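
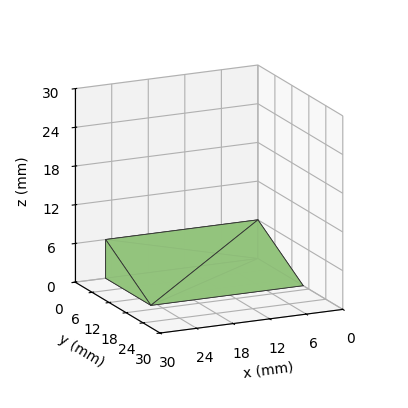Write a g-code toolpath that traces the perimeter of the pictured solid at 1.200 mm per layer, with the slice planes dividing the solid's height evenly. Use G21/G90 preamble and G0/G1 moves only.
Reading the render: the shape is a wedge (ramp): 25 × 16 mm base, rising to 6 mm along the y=0 edge and sloping linearly to z=0 at y=16 (dimensions read to the nearest mm from the axis ticks). For the g-code, the solid's height is divided into equal slices at the stated Δz and each level perimeter traced with G1 moves after a G0 lift.

; perimeter-only toolpath
G21 ; units = mm
G90 ; absolute positioning
G28 ; home
; layer 1
G0 Z1.200
G0 X0.000 Y0.000
G1 X25.000 Y0.000
G1 X25.000 Y12.800
G1 X0.000 Y12.800
G1 X0.000 Y0.000
; layer 2
G0 Z2.400
G0 X0.000 Y0.000
G1 X25.000 Y0.000
G1 X25.000 Y9.600
G1 X0.000 Y9.600
G1 X0.000 Y0.000
; layer 3
G0 Z3.600
G0 X0.000 Y0.000
G1 X25.000 Y0.000
G1 X25.000 Y6.400
G1 X0.000 Y6.400
G1 X0.000 Y0.000
; layer 4
G0 Z4.800
G0 X0.000 Y0.000
G1 X25.000 Y0.000
G1 X25.000 Y3.200
G1 X0.000 Y3.200
G1 X0.000 Y0.000
M2 ; end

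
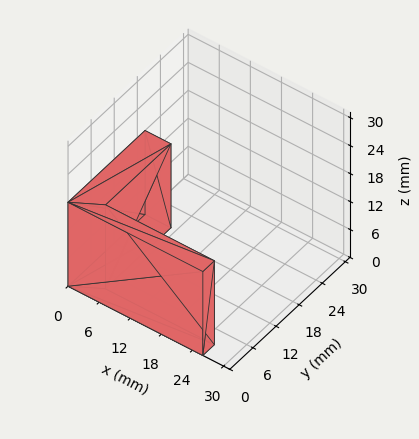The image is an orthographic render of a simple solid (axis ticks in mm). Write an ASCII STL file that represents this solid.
Reading the render: the shape is an L-shaped prism: outer 26 × 20 mm, arm thicknesses ≈ 3 mm (horizontal) and 5 mm (vertical), extruded 18 mm in z (dimensions read to the nearest mm from the axis ticks). For the STL, each face is triangulated and given an outward normal.

solid part
  facet normal 0.0000 0.0000 -1.0000
    outer loop
      vertex 26.000 3.000 0.000
      vertex 26.000 0.000 0.000
      vertex 0.000 0.000 0.000
    endloop
  endfacet
  facet normal 0.0000 0.0000 -1.0000
    outer loop
      vertex 5.000 3.000 0.000
      vertex 26.000 3.000 0.000
      vertex 0.000 0.000 0.000
    endloop
  endfacet
  facet normal 0.0000 0.0000 -1.0000
    outer loop
      vertex 5.000 20.000 0.000
      vertex 5.000 3.000 0.000
      vertex 0.000 0.000 0.000
    endloop
  endfacet
  facet normal 0.0000 0.0000 -1.0000
    outer loop
      vertex 0.000 20.000 0.000
      vertex 5.000 20.000 0.000
      vertex 0.000 0.000 0.000
    endloop
  endfacet
  facet normal 0.0000 0.0000 1.0000
    outer loop
      vertex 0.000 0.000 18.000
      vertex 26.000 0.000 18.000
      vertex 26.000 3.000 18.000
    endloop
  endfacet
  facet normal 0.0000 0.0000 1.0000
    outer loop
      vertex 0.000 0.000 18.000
      vertex 26.000 3.000 18.000
      vertex 5.000 3.000 18.000
    endloop
  endfacet
  facet normal 0.0000 0.0000 1.0000
    outer loop
      vertex 0.000 0.000 18.000
      vertex 5.000 3.000 18.000
      vertex 5.000 20.000 18.000
    endloop
  endfacet
  facet normal 0.0000 0.0000 1.0000
    outer loop
      vertex 0.000 0.000 18.000
      vertex 5.000 20.000 18.000
      vertex 0.000 20.000 18.000
    endloop
  endfacet
  facet normal 0.0000 -1.0000 0.0000
    outer loop
      vertex 0.000 0.000 0.000
      vertex 26.000 0.000 0.000
      vertex 26.000 0.000 18.000
    endloop
  endfacet
  facet normal 0.0000 -1.0000 0.0000
    outer loop
      vertex 0.000 0.000 0.000
      vertex 26.000 0.000 18.000
      vertex 0.000 0.000 18.000
    endloop
  endfacet
  facet normal 1.0000 0.0000 0.0000
    outer loop
      vertex 26.000 0.000 0.000
      vertex 26.000 3.000 0.000
      vertex 26.000 3.000 18.000
    endloop
  endfacet
  facet normal 1.0000 0.0000 0.0000
    outer loop
      vertex 26.000 0.000 0.000
      vertex 26.000 3.000 18.000
      vertex 26.000 0.000 18.000
    endloop
  endfacet
  facet normal 0.0000 1.0000 0.0000
    outer loop
      vertex 26.000 3.000 0.000
      vertex 5.000 3.000 0.000
      vertex 5.000 3.000 18.000
    endloop
  endfacet
  facet normal 0.0000 1.0000 0.0000
    outer loop
      vertex 26.000 3.000 0.000
      vertex 5.000 3.000 18.000
      vertex 26.000 3.000 18.000
    endloop
  endfacet
  facet normal 1.0000 0.0000 0.0000
    outer loop
      vertex 5.000 3.000 0.000
      vertex 5.000 20.000 0.000
      vertex 5.000 20.000 18.000
    endloop
  endfacet
  facet normal 1.0000 0.0000 0.0000
    outer loop
      vertex 5.000 3.000 0.000
      vertex 5.000 20.000 18.000
      vertex 5.000 3.000 18.000
    endloop
  endfacet
  facet normal 0.0000 1.0000 0.0000
    outer loop
      vertex 5.000 20.000 0.000
      vertex 0.000 20.000 0.000
      vertex 0.000 20.000 18.000
    endloop
  endfacet
  facet normal 0.0000 1.0000 0.0000
    outer loop
      vertex 5.000 20.000 0.000
      vertex 0.000 20.000 18.000
      vertex 5.000 20.000 18.000
    endloop
  endfacet
  facet normal -1.0000 0.0000 0.0000
    outer loop
      vertex 0.000 20.000 0.000
      vertex 0.000 0.000 0.000
      vertex 0.000 0.000 18.000
    endloop
  endfacet
  facet normal -1.0000 0.0000 0.0000
    outer loop
      vertex 0.000 20.000 0.000
      vertex 0.000 0.000 18.000
      vertex 0.000 20.000 18.000
    endloop
  endfacet
endsolid part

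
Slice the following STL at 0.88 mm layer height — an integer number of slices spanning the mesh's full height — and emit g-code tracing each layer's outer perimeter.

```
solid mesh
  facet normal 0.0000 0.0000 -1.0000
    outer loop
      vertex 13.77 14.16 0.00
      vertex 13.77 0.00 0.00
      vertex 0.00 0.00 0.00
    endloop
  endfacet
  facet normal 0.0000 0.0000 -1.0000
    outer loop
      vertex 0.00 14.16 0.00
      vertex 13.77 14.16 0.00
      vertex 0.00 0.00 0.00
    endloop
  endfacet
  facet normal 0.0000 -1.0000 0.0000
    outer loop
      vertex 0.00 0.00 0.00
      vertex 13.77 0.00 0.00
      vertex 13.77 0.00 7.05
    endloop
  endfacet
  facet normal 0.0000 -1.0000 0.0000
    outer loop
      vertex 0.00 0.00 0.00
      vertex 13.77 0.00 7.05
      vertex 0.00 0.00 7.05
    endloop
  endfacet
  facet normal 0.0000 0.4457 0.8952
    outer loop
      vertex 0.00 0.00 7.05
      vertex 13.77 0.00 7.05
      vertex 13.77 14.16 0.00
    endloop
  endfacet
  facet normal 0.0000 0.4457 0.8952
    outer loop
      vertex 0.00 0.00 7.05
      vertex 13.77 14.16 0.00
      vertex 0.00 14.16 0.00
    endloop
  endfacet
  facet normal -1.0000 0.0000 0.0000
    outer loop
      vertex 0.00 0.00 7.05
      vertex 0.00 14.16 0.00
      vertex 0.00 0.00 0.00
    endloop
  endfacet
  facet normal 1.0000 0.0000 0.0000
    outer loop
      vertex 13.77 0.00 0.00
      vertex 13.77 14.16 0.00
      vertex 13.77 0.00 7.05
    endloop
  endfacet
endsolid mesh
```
; perimeter-only toolpath
G21 ; units = mm
G90 ; absolute positioning
G28 ; home
; layer 1
G0 Z0.88
G0 X0.00 Y0.00
G1 X13.77 Y0.00
G1 X13.77 Y12.39
G1 X0.00 Y12.39
G1 X0.00 Y0.00
; layer 2
G0 Z1.76
G0 X0.00 Y0.00
G1 X13.77 Y0.00
G1 X13.77 Y10.62
G1 X0.00 Y10.62
G1 X0.00 Y0.00
; layer 3
G0 Z2.64
G0 X0.00 Y0.00
G1 X13.77 Y0.00
G1 X13.77 Y8.85
G1 X0.00 Y8.85
G1 X0.00 Y0.00
; layer 4
G0 Z3.52
G0 X0.00 Y0.00
G1 X13.77 Y0.00
G1 X13.77 Y7.08
G1 X0.00 Y7.08
G1 X0.00 Y0.00
; layer 5
G0 Z4.41
G0 X0.00 Y0.00
G1 X13.77 Y0.00
G1 X13.77 Y5.31
G1 X0.00 Y5.31
G1 X0.00 Y0.00
; layer 6
G0 Z5.29
G0 X0.00 Y0.00
G1 X13.77 Y0.00
G1 X13.77 Y3.54
G1 X0.00 Y3.54
G1 X0.00 Y0.00
; layer 7
G0 Z6.17
G0 X0.00 Y0.00
G1 X13.77 Y0.00
G1 X13.77 Y1.77
G1 X0.00 Y1.77
G1 X0.00 Y0.00
M2 ; end

The solid is a wedge (ramp): 13.8 × 14.2 mm base, rising to 7.05 mm along the y=0 edge and sloping linearly to z=0 at y=14.2. Slicing at Δz = 0.88 mm — 8 equal slices spanning the solid's height, so layer i sits at z = i·h/8 — gives 7 non-empty perimeters. Each is a 4-segment closed polygon; G0 lifts to the layer z and rapids to the start vertex, then G1 traces the edges. The cross-section shrinks linearly with z (the slice at the apex is degenerate and omitted).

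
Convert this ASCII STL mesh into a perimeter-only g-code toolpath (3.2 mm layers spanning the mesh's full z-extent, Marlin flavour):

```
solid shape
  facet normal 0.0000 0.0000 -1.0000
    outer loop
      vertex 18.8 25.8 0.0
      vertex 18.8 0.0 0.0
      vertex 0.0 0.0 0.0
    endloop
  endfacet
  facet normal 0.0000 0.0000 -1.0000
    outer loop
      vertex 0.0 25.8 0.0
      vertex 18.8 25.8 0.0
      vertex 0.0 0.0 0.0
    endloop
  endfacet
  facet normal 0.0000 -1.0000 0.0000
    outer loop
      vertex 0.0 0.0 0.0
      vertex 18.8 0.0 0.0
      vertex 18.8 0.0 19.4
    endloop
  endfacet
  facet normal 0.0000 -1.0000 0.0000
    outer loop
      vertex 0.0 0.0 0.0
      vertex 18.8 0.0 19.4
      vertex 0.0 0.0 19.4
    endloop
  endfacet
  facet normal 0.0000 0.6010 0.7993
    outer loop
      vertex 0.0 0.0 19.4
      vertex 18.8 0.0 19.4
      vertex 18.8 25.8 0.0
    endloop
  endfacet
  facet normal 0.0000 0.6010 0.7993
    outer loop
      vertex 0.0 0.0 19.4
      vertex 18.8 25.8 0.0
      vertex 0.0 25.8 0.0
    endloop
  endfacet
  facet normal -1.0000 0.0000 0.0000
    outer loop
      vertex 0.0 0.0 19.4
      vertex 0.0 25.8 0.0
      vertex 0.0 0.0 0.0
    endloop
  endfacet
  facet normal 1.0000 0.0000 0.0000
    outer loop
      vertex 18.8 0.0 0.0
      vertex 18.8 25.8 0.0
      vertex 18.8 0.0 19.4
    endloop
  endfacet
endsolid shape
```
; perimeter-only toolpath
G21 ; units = mm
G90 ; absolute positioning
G28 ; home
; layer 1
G0 Z3.2
G0 X0.0 Y0.0
G1 X18.8 Y0.0
G1 X18.8 Y21.5
G1 X0.0 Y21.5
G1 X0.0 Y0.0
; layer 2
G0 Z6.5
G0 X0.0 Y0.0
G1 X18.8 Y0.0
G1 X18.8 Y17.2
G1 X0.0 Y17.2
G1 X0.0 Y0.0
; layer 3
G0 Z9.7
G0 X0.0 Y0.0
G1 X18.8 Y0.0
G1 X18.8 Y12.9
G1 X0.0 Y12.9
G1 X0.0 Y0.0
; layer 4
G0 Z12.9
G0 X0.0 Y0.0
G1 X18.8 Y0.0
G1 X18.8 Y8.6
G1 X0.0 Y8.6
G1 X0.0 Y0.0
; layer 5
G0 Z16.2
G0 X0.0 Y0.0
G1 X18.8 Y0.0
G1 X18.8 Y4.3
G1 X0.0 Y4.3
G1 X0.0 Y0.0
M2 ; end

The solid is a wedge (ramp): 18.8 × 25.8 mm base, rising to 19.4 mm along the y=0 edge and sloping linearly to z=0 at y=25.8. Slicing at Δz = 3.2 mm — 6 equal slices spanning the solid's height, so layer i sits at z = i·h/6 — gives 5 non-empty perimeters. Each is a 4-segment closed polygon; G0 lifts to the layer z and rapids to the start vertex, then G1 traces the edges. The cross-section shrinks linearly with z (the slice at the apex is degenerate and omitted).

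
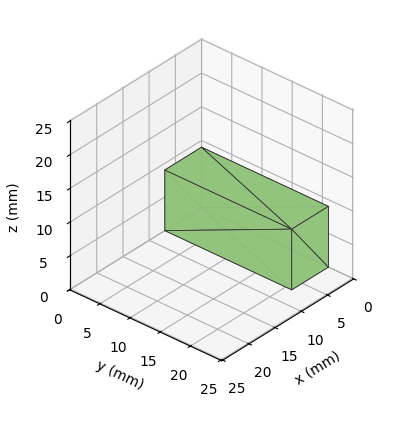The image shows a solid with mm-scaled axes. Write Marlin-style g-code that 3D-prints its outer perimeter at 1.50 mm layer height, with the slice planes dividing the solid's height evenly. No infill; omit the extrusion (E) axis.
Reading the render: the shape is a rectangular box, roughly 7 × 21 mm footprint and 9 mm tall (dimensions read to the nearest mm from the axis ticks). For the g-code, the solid's height is divided into equal slices at the stated Δz and each level perimeter traced with G1 moves after a G0 lift.

; perimeter-only toolpath
G21 ; units = mm
G90 ; absolute positioning
G28 ; home
; layer 1
G0 Z1.50
G0 X0.00 Y0.00
G1 X7.00 Y0.00
G1 X7.00 Y21.00
G1 X0.00 Y21.00
G1 X0.00 Y0.00
; layer 2
G0 Z3.00
G0 X0.00 Y0.00
G1 X7.00 Y0.00
G1 X7.00 Y21.00
G1 X0.00 Y21.00
G1 X0.00 Y0.00
; layer 3
G0 Z4.50
G0 X0.00 Y0.00
G1 X7.00 Y0.00
G1 X7.00 Y21.00
G1 X0.00 Y21.00
G1 X0.00 Y0.00
; layer 4
G0 Z6.00
G0 X0.00 Y0.00
G1 X7.00 Y0.00
G1 X7.00 Y21.00
G1 X0.00 Y21.00
G1 X0.00 Y0.00
; layer 5
G0 Z7.50
G0 X0.00 Y0.00
G1 X7.00 Y0.00
G1 X7.00 Y21.00
G1 X0.00 Y21.00
G1 X0.00 Y0.00
; layer 6
G0 Z9.00
G0 X0.00 Y0.00
G1 X7.00 Y0.00
G1 X7.00 Y21.00
G1 X0.00 Y21.00
G1 X0.00 Y0.00
M2 ; end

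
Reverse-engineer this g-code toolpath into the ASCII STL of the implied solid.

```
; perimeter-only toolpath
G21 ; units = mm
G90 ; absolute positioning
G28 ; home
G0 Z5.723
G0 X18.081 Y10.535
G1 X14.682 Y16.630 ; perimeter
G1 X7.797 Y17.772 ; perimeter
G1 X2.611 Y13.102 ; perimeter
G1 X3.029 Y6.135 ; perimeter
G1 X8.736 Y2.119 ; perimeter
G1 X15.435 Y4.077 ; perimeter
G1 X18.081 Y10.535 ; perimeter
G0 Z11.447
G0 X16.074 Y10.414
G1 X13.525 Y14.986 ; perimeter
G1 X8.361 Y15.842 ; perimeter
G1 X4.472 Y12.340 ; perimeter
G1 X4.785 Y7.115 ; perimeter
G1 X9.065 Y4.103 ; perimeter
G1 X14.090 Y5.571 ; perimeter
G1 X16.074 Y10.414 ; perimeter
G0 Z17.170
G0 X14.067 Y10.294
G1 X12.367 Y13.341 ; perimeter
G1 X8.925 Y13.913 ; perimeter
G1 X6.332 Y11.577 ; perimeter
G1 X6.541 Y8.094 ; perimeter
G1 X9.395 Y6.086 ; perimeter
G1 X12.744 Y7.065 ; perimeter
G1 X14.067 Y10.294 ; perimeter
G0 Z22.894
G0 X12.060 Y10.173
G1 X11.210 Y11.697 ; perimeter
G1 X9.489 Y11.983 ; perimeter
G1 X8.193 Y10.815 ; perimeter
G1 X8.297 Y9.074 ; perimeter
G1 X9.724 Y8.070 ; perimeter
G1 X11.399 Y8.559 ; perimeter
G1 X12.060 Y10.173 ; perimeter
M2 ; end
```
solid part
  facet normal 0.0000 0.0000 -1.0000
    outer loop
      vertex 7.233 19.702 0.000
      vertex 15.839 18.274 0.000
      vertex 20.088 10.655 0.000
    endloop
  endfacet
  facet normal 0.0000 0.0000 -1.0000
    outer loop
      vertex 0.751 13.864 0.000
      vertex 7.233 19.702 0.000
      vertex 20.088 10.655 0.000
    endloop
  endfacet
  facet normal 0.0000 0.0000 -1.0000
    outer loop
      vertex 1.273 5.156 0.000
      vertex 0.751 13.864 0.000
      vertex 20.088 10.655 0.000
    endloop
  endfacet
  facet normal 0.0000 0.0000 -1.0000
    outer loop
      vertex 8.407 0.136 0.000
      vertex 1.273 5.156 0.000
      vertex 20.088 10.655 0.000
    endloop
  endfacet
  facet normal 0.0000 0.0000 -1.0000
    outer loop
      vertex 16.781 2.583 0.000
      vertex 8.407 0.136 0.000
      vertex 20.088 10.655 0.000
    endloop
  endfacet
  facet normal 0.8327 0.4644 0.3018
    outer loop
      vertex 20.088 10.655 0.000
      vertex 15.839 18.274 0.000
      vertex 10.053 10.053 28.617
    endloop
  endfacet
  facet normal 0.1561 0.9405 0.3017
    outer loop
      vertex 15.839 18.274 0.000
      vertex 7.233 19.702 0.000
      vertex 10.053 10.053 28.617
    endloop
  endfacet
  facet normal -0.6380 0.7084 0.3017
    outer loop
      vertex 7.233 19.702 0.000
      vertex 0.751 13.864 0.000
      vertex 10.053 10.053 28.617
    endloop
  endfacet
  facet normal -0.9517 -0.0570 0.3017
    outer loop
      vertex 0.751 13.864 0.000
      vertex 1.273 5.156 0.000
      vertex 10.053 10.053 28.617
    endloop
  endfacet
  facet normal -0.5487 -0.7797 0.3018
    outer loop
      vertex 1.273 5.156 0.000
      vertex 8.407 0.136 0.000
      vertex 10.053 10.053 28.617
    endloop
  endfacet
  facet normal 0.2674 -0.9151 0.3017
    outer loop
      vertex 8.407 0.136 0.000
      vertex 16.781 2.583 0.000
      vertex 10.053 10.053 28.617
    endloop
  endfacet
  facet normal 0.8822 -0.3614 0.3018
    outer loop
      vertex 16.781 2.583 0.000
      vertex 20.088 10.655 0.000
      vertex 10.053 10.053 28.617
    endloop
  endfacet
endsolid part

The G0 Z moves step by Δz≈5.723 mm. The G1 loops shrink linearly with z, so the solid tapers from its base footprint up to z≈28.6. Closing with a flat bottom cap and the tapered top and triangulating gives 12 facets — a regular 7-sided pyramid, base circumscribed radius ≈ 10.1 mm, apex at z ≈ 28.6 mm.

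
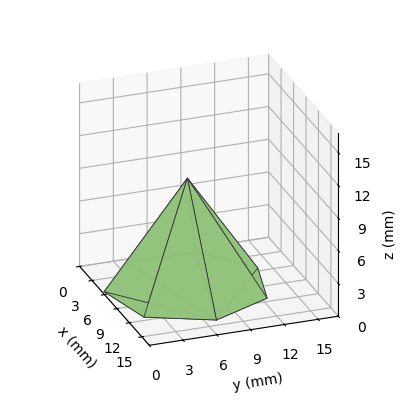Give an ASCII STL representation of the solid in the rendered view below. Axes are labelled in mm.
Reading the render: the shape is a regular 7-sided pyramid, base circumscribed radius ≈ 7 mm, apex at z ≈ 10 mm (dimensions read to the nearest mm from the axis ticks). For the STL, each face is triangulated and given an outward normal.

solid part
  facet normal 0.0000 0.0000 -1.0000
    outer loop
      vertex 5.442 13.824 0.000
      vertex 11.364 12.473 0.000
      vertex 14.000 7.000 0.000
    endloop
  endfacet
  facet normal 0.0000 0.0000 -1.0000
    outer loop
      vertex 0.693 10.037 0.000
      vertex 5.442 13.824 0.000
      vertex 14.000 7.000 0.000
    endloop
  endfacet
  facet normal 0.0000 0.0000 -1.0000
    outer loop
      vertex 0.693 3.963 0.000
      vertex 0.693 10.037 0.000
      vertex 14.000 7.000 0.000
    endloop
  endfacet
  facet normal 0.0000 0.0000 -1.0000
    outer loop
      vertex 5.442 0.176 0.000
      vertex 0.693 3.963 0.000
      vertex 14.000 7.000 0.000
    endloop
  endfacet
  facet normal 0.0000 0.0000 -1.0000
    outer loop
      vertex 11.364 1.527 0.000
      vertex 5.442 0.176 0.000
      vertex 14.000 7.000 0.000
    endloop
  endfacet
  facet normal 0.7621 0.3670 0.5334
    outer loop
      vertex 14.000 7.000 0.000
      vertex 11.364 12.473 0.000
      vertex 7.000 7.000 10.000
    endloop
  endfacet
  facet normal 0.1881 0.8247 0.5334
    outer loop
      vertex 11.364 12.473 0.000
      vertex 5.442 13.824 0.000
      vertex 7.000 7.000 10.000
    endloop
  endfacet
  facet normal -0.5274 0.6613 0.5334
    outer loop
      vertex 5.442 13.824 0.000
      vertex 0.693 10.037 0.000
      vertex 7.000 7.000 10.000
    endloop
  endfacet
  facet normal -0.8458 0.0000 0.5335
    outer loop
      vertex 0.693 10.037 0.000
      vertex 0.693 3.963 0.000
      vertex 7.000 7.000 10.000
    endloop
  endfacet
  facet normal -0.5274 -0.6613 0.5334
    outer loop
      vertex 0.693 3.963 0.000
      vertex 5.442 0.176 0.000
      vertex 7.000 7.000 10.000
    endloop
  endfacet
  facet normal 0.1881 -0.8247 0.5334
    outer loop
      vertex 5.442 0.176 0.000
      vertex 11.364 1.527 0.000
      vertex 7.000 7.000 10.000
    endloop
  endfacet
  facet normal 0.7621 -0.3670 0.5334
    outer loop
      vertex 11.364 1.527 0.000
      vertex 14.000 7.000 0.000
      vertex 7.000 7.000 10.000
    endloop
  endfacet
endsolid part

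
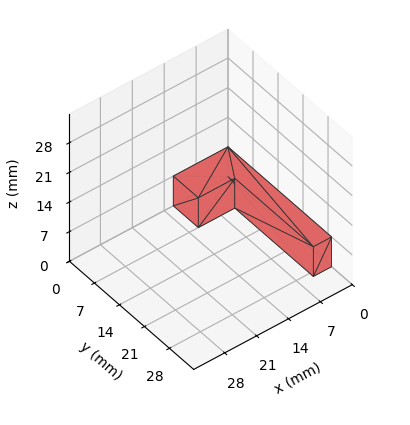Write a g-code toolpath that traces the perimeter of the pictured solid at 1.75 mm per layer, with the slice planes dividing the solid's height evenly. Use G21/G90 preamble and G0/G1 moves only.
Reading the render: the shape is an L-shaped prism: outer 12 × 29 mm, arm thicknesses ≈ 7 mm (horizontal) and 4 mm (vertical), extruded 7 mm in z (dimensions read to the nearest mm from the axis ticks). For the g-code, the solid's height is divided into equal slices at the stated Δz and each level perimeter traced with G1 moves after a G0 lift.

; perimeter-only toolpath
G21 ; units = mm
G90 ; absolute positioning
G28 ; home
; layer 1
G0 Z1.75
G0 X0.00 Y0.00
G1 X12.00 Y0.00
G1 X12.00 Y7.00
G1 X4.00 Y7.00
G1 X4.00 Y29.00
G1 X0.00 Y29.00
G1 X0.00 Y0.00
; layer 2
G0 Z3.50
G0 X0.00 Y0.00
G1 X12.00 Y0.00
G1 X12.00 Y7.00
G1 X4.00 Y7.00
G1 X4.00 Y29.00
G1 X0.00 Y29.00
G1 X0.00 Y0.00
; layer 3
G0 Z5.25
G0 X0.00 Y0.00
G1 X12.00 Y0.00
G1 X12.00 Y7.00
G1 X4.00 Y7.00
G1 X4.00 Y29.00
G1 X0.00 Y29.00
G1 X0.00 Y0.00
; layer 4
G0 Z7.00
G0 X0.00 Y0.00
G1 X12.00 Y0.00
G1 X12.00 Y7.00
G1 X4.00 Y7.00
G1 X4.00 Y29.00
G1 X0.00 Y29.00
G1 X0.00 Y0.00
M2 ; end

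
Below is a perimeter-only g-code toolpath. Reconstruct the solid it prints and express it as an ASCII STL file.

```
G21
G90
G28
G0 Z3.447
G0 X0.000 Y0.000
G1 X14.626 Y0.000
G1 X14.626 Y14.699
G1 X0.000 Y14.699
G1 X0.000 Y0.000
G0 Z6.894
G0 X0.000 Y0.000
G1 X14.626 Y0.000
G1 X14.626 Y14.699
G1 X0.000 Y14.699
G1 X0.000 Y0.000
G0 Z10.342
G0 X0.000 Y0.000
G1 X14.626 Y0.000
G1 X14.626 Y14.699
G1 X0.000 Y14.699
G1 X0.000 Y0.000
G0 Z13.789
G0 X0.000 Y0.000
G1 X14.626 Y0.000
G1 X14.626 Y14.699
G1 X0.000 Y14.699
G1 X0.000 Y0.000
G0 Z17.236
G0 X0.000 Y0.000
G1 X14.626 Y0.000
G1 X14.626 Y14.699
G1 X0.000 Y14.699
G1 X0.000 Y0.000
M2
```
solid part
  facet normal 0.0000 0.0000 -1.0000
    outer loop
      vertex 14.626 14.699 0.000
      vertex 14.626 0.000 0.000
      vertex 0.000 0.000 0.000
    endloop
  endfacet
  facet normal 0.0000 0.0000 -1.0000
    outer loop
      vertex 0.000 14.699 0.000
      vertex 14.626 14.699 0.000
      vertex 0.000 0.000 0.000
    endloop
  endfacet
  facet normal 0.0000 0.0000 1.0000
    outer loop
      vertex 0.000 0.000 17.236
      vertex 14.626 0.000 17.236
      vertex 14.626 14.699 17.236
    endloop
  endfacet
  facet normal 0.0000 0.0000 1.0000
    outer loop
      vertex 0.000 0.000 17.236
      vertex 14.626 14.699 17.236
      vertex 0.000 14.699 17.236
    endloop
  endfacet
  facet normal 0.0000 -1.0000 0.0000
    outer loop
      vertex 0.000 0.000 0.000
      vertex 14.626 0.000 0.000
      vertex 14.626 0.000 17.236
    endloop
  endfacet
  facet normal 0.0000 -1.0000 0.0000
    outer loop
      vertex 0.000 0.000 0.000
      vertex 14.626 0.000 17.236
      vertex 0.000 0.000 17.236
    endloop
  endfacet
  facet normal 0.0000 1.0000 0.0000
    outer loop
      vertex 14.626 14.699 17.236
      vertex 14.626 14.699 0.000
      vertex 0.000 14.699 0.000
    endloop
  endfacet
  facet normal 0.0000 1.0000 0.0000
    outer loop
      vertex 0.000 14.699 17.236
      vertex 14.626 14.699 17.236
      vertex 0.000 14.699 0.000
    endloop
  endfacet
  facet normal -1.0000 0.0000 0.0000
    outer loop
      vertex 0.000 14.699 17.236
      vertex 0.000 14.699 0.000
      vertex 0.000 0.000 0.000
    endloop
  endfacet
  facet normal -1.0000 0.0000 0.0000
    outer loop
      vertex 0.000 0.000 17.236
      vertex 0.000 14.699 17.236
      vertex 0.000 0.000 0.000
    endloop
  endfacet
  facet normal 1.0000 0.0000 0.0000
    outer loop
      vertex 14.626 0.000 0.000
      vertex 14.626 14.699 0.000
      vertex 14.626 14.699 17.236
    endloop
  endfacet
  facet normal 1.0000 0.0000 0.0000
    outer loop
      vertex 14.626 0.000 0.000
      vertex 14.626 14.699 17.236
      vertex 14.626 0.000 17.236
    endloop
  endfacet
endsolid part

The G0 Z moves step by Δz≈3.447 mm. Every layer's G1 loop is the same polygon, so the solid is a straight extrusion of it from z=0 to z≈17.2. Closing with flat bottom and top caps and triangulating gives 12 facets — a rectangular box, roughly 14.6 × 14.7 mm footprint and 17.2 mm tall.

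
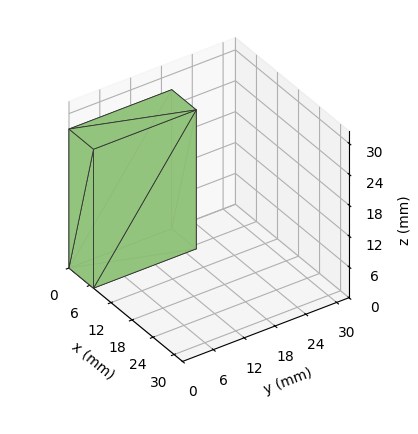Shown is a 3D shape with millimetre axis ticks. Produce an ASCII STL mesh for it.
Reading the render: the shape is a rectangular box, roughly 7 × 20 mm footprint and 27 mm tall (dimensions read to the nearest mm from the axis ticks). For the STL, each face is triangulated and given an outward normal.

solid part
  facet normal 0.0000 0.0000 -1.0000
    outer loop
      vertex 7.00 20.00 0.00
      vertex 7.00 0.00 0.00
      vertex 0.00 0.00 0.00
    endloop
  endfacet
  facet normal 0.0000 0.0000 -1.0000
    outer loop
      vertex 0.00 20.00 0.00
      vertex 7.00 20.00 0.00
      vertex 0.00 0.00 0.00
    endloop
  endfacet
  facet normal 0.0000 0.0000 1.0000
    outer loop
      vertex 0.00 0.00 27.00
      vertex 7.00 0.00 27.00
      vertex 7.00 20.00 27.00
    endloop
  endfacet
  facet normal 0.0000 0.0000 1.0000
    outer loop
      vertex 0.00 0.00 27.00
      vertex 7.00 20.00 27.00
      vertex 0.00 20.00 27.00
    endloop
  endfacet
  facet normal 0.0000 -1.0000 0.0000
    outer loop
      vertex 0.00 0.00 0.00
      vertex 7.00 0.00 0.00
      vertex 7.00 0.00 27.00
    endloop
  endfacet
  facet normal 0.0000 -1.0000 0.0000
    outer loop
      vertex 0.00 0.00 0.00
      vertex 7.00 0.00 27.00
      vertex 0.00 0.00 27.00
    endloop
  endfacet
  facet normal 0.0000 1.0000 0.0000
    outer loop
      vertex 7.00 20.00 27.00
      vertex 7.00 20.00 0.00
      vertex 0.00 20.00 0.00
    endloop
  endfacet
  facet normal 0.0000 1.0000 0.0000
    outer loop
      vertex 0.00 20.00 27.00
      vertex 7.00 20.00 27.00
      vertex 0.00 20.00 0.00
    endloop
  endfacet
  facet normal -1.0000 0.0000 0.0000
    outer loop
      vertex 0.00 20.00 27.00
      vertex 0.00 20.00 0.00
      vertex 0.00 0.00 0.00
    endloop
  endfacet
  facet normal -1.0000 0.0000 0.0000
    outer loop
      vertex 0.00 0.00 27.00
      vertex 0.00 20.00 27.00
      vertex 0.00 0.00 0.00
    endloop
  endfacet
  facet normal 1.0000 0.0000 0.0000
    outer loop
      vertex 7.00 0.00 0.00
      vertex 7.00 20.00 0.00
      vertex 7.00 20.00 27.00
    endloop
  endfacet
  facet normal 1.0000 0.0000 0.0000
    outer loop
      vertex 7.00 0.00 0.00
      vertex 7.00 20.00 27.00
      vertex 7.00 0.00 27.00
    endloop
  endfacet
endsolid part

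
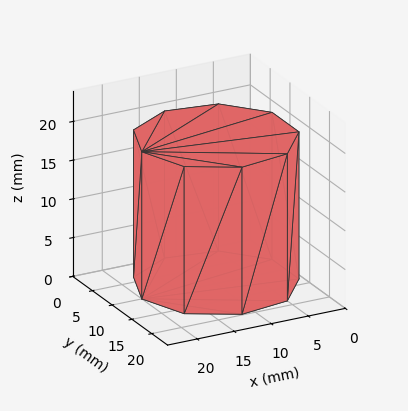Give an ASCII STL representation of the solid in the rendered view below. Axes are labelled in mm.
Reading the render: the shape is a regular 9-sided prism (a cylinder approximated with 9 flat sides), circumscribed radius ≈ 10 mm, height ≈ 19 mm (dimensions read to the nearest mm from the axis ticks). For the STL, each face is triangulated and given an outward normal.

solid part
  facet normal 0.0000 0.0000 -1.0000
    outer loop
      vertex 11.7 19.8 0.0
      vertex 17.7 16.4 0.0
      vertex 20.0 10.0 0.0
    endloop
  endfacet
  facet normal 0.0000 0.0000 -1.0000
    outer loop
      vertex 5.0 18.7 0.0
      vertex 11.7 19.8 0.0
      vertex 20.0 10.0 0.0
    endloop
  endfacet
  facet normal 0.0000 0.0000 -1.0000
    outer loop
      vertex 0.6 13.4 0.0
      vertex 5.0 18.7 0.0
      vertex 20.0 10.0 0.0
    endloop
  endfacet
  facet normal 0.0000 0.0000 -1.0000
    outer loop
      vertex 0.6 6.6 0.0
      vertex 0.6 13.4 0.0
      vertex 20.0 10.0 0.0
    endloop
  endfacet
  facet normal 0.0000 0.0000 -1.0000
    outer loop
      vertex 5.0 1.3 0.0
      vertex 0.6 6.6 0.0
      vertex 20.0 10.0 0.0
    endloop
  endfacet
  facet normal 0.0000 0.0000 -1.0000
    outer loop
      vertex 11.7 0.2 0.0
      vertex 5.0 1.3 0.0
      vertex 20.0 10.0 0.0
    endloop
  endfacet
  facet normal 0.0000 0.0000 -1.0000
    outer loop
      vertex 17.7 3.6 0.0
      vertex 11.7 0.2 0.0
      vertex 20.0 10.0 0.0
    endloop
  endfacet
  facet normal 0.0000 0.0000 1.0000
    outer loop
      vertex 20.0 10.0 19.0
      vertex 17.7 16.4 19.0
      vertex 11.7 19.8 19.0
    endloop
  endfacet
  facet normal 0.0000 0.0000 1.0000
    outer loop
      vertex 20.0 10.0 19.0
      vertex 11.7 19.8 19.0
      vertex 5.0 18.7 19.0
    endloop
  endfacet
  facet normal 0.0000 0.0000 1.0000
    outer loop
      vertex 20.0 10.0 19.0
      vertex 5.0 18.7 19.0
      vertex 0.6 13.4 19.0
    endloop
  endfacet
  facet normal 0.0000 0.0000 1.0000
    outer loop
      vertex 20.0 10.0 19.0
      vertex 0.6 13.4 19.0
      vertex 0.6 6.6 19.0
    endloop
  endfacet
  facet normal 0.0000 0.0000 1.0000
    outer loop
      vertex 20.0 10.0 19.0
      vertex 0.6 6.6 19.0
      vertex 5.0 1.3 19.0
    endloop
  endfacet
  facet normal 0.0000 0.0000 1.0000
    outer loop
      vertex 20.0 10.0 19.0
      vertex 5.0 1.3 19.0
      vertex 11.7 0.2 19.0
    endloop
  endfacet
  facet normal 0.0000 0.0000 1.0000
    outer loop
      vertex 20.0 10.0 19.0
      vertex 11.7 0.2 19.0
      vertex 17.7 3.6 19.0
    endloop
  endfacet
  facet normal 0.9411 0.3382 0.0000
    outer loop
      vertex 20.0 10.0 0.0
      vertex 17.7 16.4 0.0
      vertex 17.7 16.4 19.0
    endloop
  endfacet
  facet normal 0.9411 0.3382 0.0000
    outer loop
      vertex 20.0 10.0 0.0
      vertex 17.7 16.4 19.0
      vertex 20.0 10.0 19.0
    endloop
  endfacet
  facet normal 0.4930 0.8700 0.0000
    outer loop
      vertex 17.7 16.4 0.0
      vertex 11.7 19.8 0.0
      vertex 11.7 19.8 19.0
    endloop
  endfacet
  facet normal 0.4930 0.8700 0.0000
    outer loop
      vertex 17.7 16.4 0.0
      vertex 11.7 19.8 19.0
      vertex 17.7 16.4 19.0
    endloop
  endfacet
  facet normal -0.1620 0.9868 0.0000
    outer loop
      vertex 11.7 19.8 0.0
      vertex 5.0 18.7 0.0
      vertex 5.0 18.7 19.0
    endloop
  endfacet
  facet normal -0.1620 0.9868 0.0000
    outer loop
      vertex 11.7 19.8 0.0
      vertex 5.0 18.7 19.0
      vertex 11.7 19.8 19.0
    endloop
  endfacet
  facet normal -0.7694 0.6388 0.0000
    outer loop
      vertex 5.0 18.7 0.0
      vertex 0.6 13.4 0.0
      vertex 0.6 13.4 19.0
    endloop
  endfacet
  facet normal -0.7694 0.6388 0.0000
    outer loop
      vertex 5.0 18.7 0.0
      vertex 0.6 13.4 19.0
      vertex 5.0 18.7 19.0
    endloop
  endfacet
  facet normal -1.0000 0.0000 0.0000
    outer loop
      vertex 0.6 13.4 0.0
      vertex 0.6 6.6 0.0
      vertex 0.6 6.6 19.0
    endloop
  endfacet
  facet normal -1.0000 0.0000 0.0000
    outer loop
      vertex 0.6 13.4 0.0
      vertex 0.6 6.6 19.0
      vertex 0.6 13.4 19.0
    endloop
  endfacet
  facet normal -0.7694 -0.6388 0.0000
    outer loop
      vertex 0.6 6.6 0.0
      vertex 5.0 1.3 0.0
      vertex 5.0 1.3 19.0
    endloop
  endfacet
  facet normal -0.7694 -0.6388 0.0000
    outer loop
      vertex 0.6 6.6 0.0
      vertex 5.0 1.3 19.0
      vertex 0.6 6.6 19.0
    endloop
  endfacet
  facet normal -0.1620 -0.9868 0.0000
    outer loop
      vertex 5.0 1.3 0.0
      vertex 11.7 0.2 0.0
      vertex 11.7 0.2 19.0
    endloop
  endfacet
  facet normal -0.1620 -0.9868 0.0000
    outer loop
      vertex 5.0 1.3 0.0
      vertex 11.7 0.2 19.0
      vertex 5.0 1.3 19.0
    endloop
  endfacet
  facet normal 0.4930 -0.8700 0.0000
    outer loop
      vertex 11.7 0.2 0.0
      vertex 17.7 3.6 0.0
      vertex 17.7 3.6 19.0
    endloop
  endfacet
  facet normal 0.4930 -0.8700 0.0000
    outer loop
      vertex 11.7 0.2 0.0
      vertex 17.7 3.6 19.0
      vertex 11.7 0.2 19.0
    endloop
  endfacet
  facet normal 0.9411 -0.3382 0.0000
    outer loop
      vertex 17.7 3.6 0.0
      vertex 20.0 10.0 0.0
      vertex 20.0 10.0 19.0
    endloop
  endfacet
  facet normal 0.9411 -0.3382 0.0000
    outer loop
      vertex 17.7 3.6 0.0
      vertex 20.0 10.0 19.0
      vertex 17.7 3.6 19.0
    endloop
  endfacet
endsolid part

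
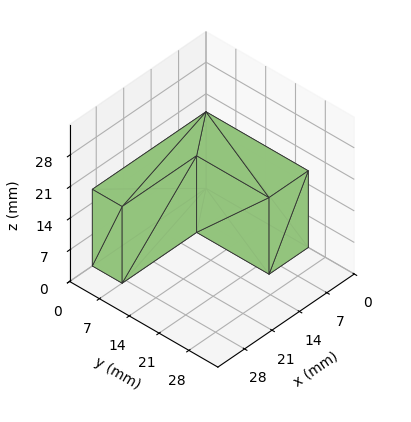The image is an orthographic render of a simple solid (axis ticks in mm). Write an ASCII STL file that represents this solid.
Reading the render: the shape is an L-shaped prism: outer 29 × 24 mm, arm thicknesses ≈ 7 mm (horizontal) and 10 mm (vertical), extruded 17 mm in z (dimensions read to the nearest mm from the axis ticks). For the STL, each face is triangulated and given an outward normal.

solid part
  facet normal 0.0000 0.0000 -1.0000
    outer loop
      vertex 29.00 7.00 0.00
      vertex 29.00 0.00 0.00
      vertex 0.00 0.00 0.00
    endloop
  endfacet
  facet normal 0.0000 0.0000 -1.0000
    outer loop
      vertex 10.00 7.00 0.00
      vertex 29.00 7.00 0.00
      vertex 0.00 0.00 0.00
    endloop
  endfacet
  facet normal 0.0000 0.0000 -1.0000
    outer loop
      vertex 10.00 24.00 0.00
      vertex 10.00 7.00 0.00
      vertex 0.00 0.00 0.00
    endloop
  endfacet
  facet normal 0.0000 0.0000 -1.0000
    outer loop
      vertex 0.00 24.00 0.00
      vertex 10.00 24.00 0.00
      vertex 0.00 0.00 0.00
    endloop
  endfacet
  facet normal 0.0000 0.0000 1.0000
    outer loop
      vertex 0.00 0.00 17.00
      vertex 29.00 0.00 17.00
      vertex 29.00 7.00 17.00
    endloop
  endfacet
  facet normal 0.0000 0.0000 1.0000
    outer loop
      vertex 0.00 0.00 17.00
      vertex 29.00 7.00 17.00
      vertex 10.00 7.00 17.00
    endloop
  endfacet
  facet normal 0.0000 0.0000 1.0000
    outer loop
      vertex 0.00 0.00 17.00
      vertex 10.00 7.00 17.00
      vertex 10.00 24.00 17.00
    endloop
  endfacet
  facet normal 0.0000 0.0000 1.0000
    outer loop
      vertex 0.00 0.00 17.00
      vertex 10.00 24.00 17.00
      vertex 0.00 24.00 17.00
    endloop
  endfacet
  facet normal 0.0000 -1.0000 0.0000
    outer loop
      vertex 0.00 0.00 0.00
      vertex 29.00 0.00 0.00
      vertex 29.00 0.00 17.00
    endloop
  endfacet
  facet normal 0.0000 -1.0000 0.0000
    outer loop
      vertex 0.00 0.00 0.00
      vertex 29.00 0.00 17.00
      vertex 0.00 0.00 17.00
    endloop
  endfacet
  facet normal 1.0000 0.0000 0.0000
    outer loop
      vertex 29.00 0.00 0.00
      vertex 29.00 7.00 0.00
      vertex 29.00 7.00 17.00
    endloop
  endfacet
  facet normal 1.0000 0.0000 0.0000
    outer loop
      vertex 29.00 0.00 0.00
      vertex 29.00 7.00 17.00
      vertex 29.00 0.00 17.00
    endloop
  endfacet
  facet normal 0.0000 1.0000 0.0000
    outer loop
      vertex 29.00 7.00 0.00
      vertex 10.00 7.00 0.00
      vertex 10.00 7.00 17.00
    endloop
  endfacet
  facet normal 0.0000 1.0000 0.0000
    outer loop
      vertex 29.00 7.00 0.00
      vertex 10.00 7.00 17.00
      vertex 29.00 7.00 17.00
    endloop
  endfacet
  facet normal 1.0000 0.0000 0.0000
    outer loop
      vertex 10.00 7.00 0.00
      vertex 10.00 24.00 0.00
      vertex 10.00 24.00 17.00
    endloop
  endfacet
  facet normal 1.0000 0.0000 0.0000
    outer loop
      vertex 10.00 7.00 0.00
      vertex 10.00 24.00 17.00
      vertex 10.00 7.00 17.00
    endloop
  endfacet
  facet normal 0.0000 1.0000 0.0000
    outer loop
      vertex 10.00 24.00 0.00
      vertex 0.00 24.00 0.00
      vertex 0.00 24.00 17.00
    endloop
  endfacet
  facet normal 0.0000 1.0000 0.0000
    outer loop
      vertex 10.00 24.00 0.00
      vertex 0.00 24.00 17.00
      vertex 10.00 24.00 17.00
    endloop
  endfacet
  facet normal -1.0000 0.0000 0.0000
    outer loop
      vertex 0.00 24.00 0.00
      vertex 0.00 0.00 0.00
      vertex 0.00 0.00 17.00
    endloop
  endfacet
  facet normal -1.0000 0.0000 0.0000
    outer loop
      vertex 0.00 24.00 0.00
      vertex 0.00 0.00 17.00
      vertex 0.00 24.00 17.00
    endloop
  endfacet
endsolid part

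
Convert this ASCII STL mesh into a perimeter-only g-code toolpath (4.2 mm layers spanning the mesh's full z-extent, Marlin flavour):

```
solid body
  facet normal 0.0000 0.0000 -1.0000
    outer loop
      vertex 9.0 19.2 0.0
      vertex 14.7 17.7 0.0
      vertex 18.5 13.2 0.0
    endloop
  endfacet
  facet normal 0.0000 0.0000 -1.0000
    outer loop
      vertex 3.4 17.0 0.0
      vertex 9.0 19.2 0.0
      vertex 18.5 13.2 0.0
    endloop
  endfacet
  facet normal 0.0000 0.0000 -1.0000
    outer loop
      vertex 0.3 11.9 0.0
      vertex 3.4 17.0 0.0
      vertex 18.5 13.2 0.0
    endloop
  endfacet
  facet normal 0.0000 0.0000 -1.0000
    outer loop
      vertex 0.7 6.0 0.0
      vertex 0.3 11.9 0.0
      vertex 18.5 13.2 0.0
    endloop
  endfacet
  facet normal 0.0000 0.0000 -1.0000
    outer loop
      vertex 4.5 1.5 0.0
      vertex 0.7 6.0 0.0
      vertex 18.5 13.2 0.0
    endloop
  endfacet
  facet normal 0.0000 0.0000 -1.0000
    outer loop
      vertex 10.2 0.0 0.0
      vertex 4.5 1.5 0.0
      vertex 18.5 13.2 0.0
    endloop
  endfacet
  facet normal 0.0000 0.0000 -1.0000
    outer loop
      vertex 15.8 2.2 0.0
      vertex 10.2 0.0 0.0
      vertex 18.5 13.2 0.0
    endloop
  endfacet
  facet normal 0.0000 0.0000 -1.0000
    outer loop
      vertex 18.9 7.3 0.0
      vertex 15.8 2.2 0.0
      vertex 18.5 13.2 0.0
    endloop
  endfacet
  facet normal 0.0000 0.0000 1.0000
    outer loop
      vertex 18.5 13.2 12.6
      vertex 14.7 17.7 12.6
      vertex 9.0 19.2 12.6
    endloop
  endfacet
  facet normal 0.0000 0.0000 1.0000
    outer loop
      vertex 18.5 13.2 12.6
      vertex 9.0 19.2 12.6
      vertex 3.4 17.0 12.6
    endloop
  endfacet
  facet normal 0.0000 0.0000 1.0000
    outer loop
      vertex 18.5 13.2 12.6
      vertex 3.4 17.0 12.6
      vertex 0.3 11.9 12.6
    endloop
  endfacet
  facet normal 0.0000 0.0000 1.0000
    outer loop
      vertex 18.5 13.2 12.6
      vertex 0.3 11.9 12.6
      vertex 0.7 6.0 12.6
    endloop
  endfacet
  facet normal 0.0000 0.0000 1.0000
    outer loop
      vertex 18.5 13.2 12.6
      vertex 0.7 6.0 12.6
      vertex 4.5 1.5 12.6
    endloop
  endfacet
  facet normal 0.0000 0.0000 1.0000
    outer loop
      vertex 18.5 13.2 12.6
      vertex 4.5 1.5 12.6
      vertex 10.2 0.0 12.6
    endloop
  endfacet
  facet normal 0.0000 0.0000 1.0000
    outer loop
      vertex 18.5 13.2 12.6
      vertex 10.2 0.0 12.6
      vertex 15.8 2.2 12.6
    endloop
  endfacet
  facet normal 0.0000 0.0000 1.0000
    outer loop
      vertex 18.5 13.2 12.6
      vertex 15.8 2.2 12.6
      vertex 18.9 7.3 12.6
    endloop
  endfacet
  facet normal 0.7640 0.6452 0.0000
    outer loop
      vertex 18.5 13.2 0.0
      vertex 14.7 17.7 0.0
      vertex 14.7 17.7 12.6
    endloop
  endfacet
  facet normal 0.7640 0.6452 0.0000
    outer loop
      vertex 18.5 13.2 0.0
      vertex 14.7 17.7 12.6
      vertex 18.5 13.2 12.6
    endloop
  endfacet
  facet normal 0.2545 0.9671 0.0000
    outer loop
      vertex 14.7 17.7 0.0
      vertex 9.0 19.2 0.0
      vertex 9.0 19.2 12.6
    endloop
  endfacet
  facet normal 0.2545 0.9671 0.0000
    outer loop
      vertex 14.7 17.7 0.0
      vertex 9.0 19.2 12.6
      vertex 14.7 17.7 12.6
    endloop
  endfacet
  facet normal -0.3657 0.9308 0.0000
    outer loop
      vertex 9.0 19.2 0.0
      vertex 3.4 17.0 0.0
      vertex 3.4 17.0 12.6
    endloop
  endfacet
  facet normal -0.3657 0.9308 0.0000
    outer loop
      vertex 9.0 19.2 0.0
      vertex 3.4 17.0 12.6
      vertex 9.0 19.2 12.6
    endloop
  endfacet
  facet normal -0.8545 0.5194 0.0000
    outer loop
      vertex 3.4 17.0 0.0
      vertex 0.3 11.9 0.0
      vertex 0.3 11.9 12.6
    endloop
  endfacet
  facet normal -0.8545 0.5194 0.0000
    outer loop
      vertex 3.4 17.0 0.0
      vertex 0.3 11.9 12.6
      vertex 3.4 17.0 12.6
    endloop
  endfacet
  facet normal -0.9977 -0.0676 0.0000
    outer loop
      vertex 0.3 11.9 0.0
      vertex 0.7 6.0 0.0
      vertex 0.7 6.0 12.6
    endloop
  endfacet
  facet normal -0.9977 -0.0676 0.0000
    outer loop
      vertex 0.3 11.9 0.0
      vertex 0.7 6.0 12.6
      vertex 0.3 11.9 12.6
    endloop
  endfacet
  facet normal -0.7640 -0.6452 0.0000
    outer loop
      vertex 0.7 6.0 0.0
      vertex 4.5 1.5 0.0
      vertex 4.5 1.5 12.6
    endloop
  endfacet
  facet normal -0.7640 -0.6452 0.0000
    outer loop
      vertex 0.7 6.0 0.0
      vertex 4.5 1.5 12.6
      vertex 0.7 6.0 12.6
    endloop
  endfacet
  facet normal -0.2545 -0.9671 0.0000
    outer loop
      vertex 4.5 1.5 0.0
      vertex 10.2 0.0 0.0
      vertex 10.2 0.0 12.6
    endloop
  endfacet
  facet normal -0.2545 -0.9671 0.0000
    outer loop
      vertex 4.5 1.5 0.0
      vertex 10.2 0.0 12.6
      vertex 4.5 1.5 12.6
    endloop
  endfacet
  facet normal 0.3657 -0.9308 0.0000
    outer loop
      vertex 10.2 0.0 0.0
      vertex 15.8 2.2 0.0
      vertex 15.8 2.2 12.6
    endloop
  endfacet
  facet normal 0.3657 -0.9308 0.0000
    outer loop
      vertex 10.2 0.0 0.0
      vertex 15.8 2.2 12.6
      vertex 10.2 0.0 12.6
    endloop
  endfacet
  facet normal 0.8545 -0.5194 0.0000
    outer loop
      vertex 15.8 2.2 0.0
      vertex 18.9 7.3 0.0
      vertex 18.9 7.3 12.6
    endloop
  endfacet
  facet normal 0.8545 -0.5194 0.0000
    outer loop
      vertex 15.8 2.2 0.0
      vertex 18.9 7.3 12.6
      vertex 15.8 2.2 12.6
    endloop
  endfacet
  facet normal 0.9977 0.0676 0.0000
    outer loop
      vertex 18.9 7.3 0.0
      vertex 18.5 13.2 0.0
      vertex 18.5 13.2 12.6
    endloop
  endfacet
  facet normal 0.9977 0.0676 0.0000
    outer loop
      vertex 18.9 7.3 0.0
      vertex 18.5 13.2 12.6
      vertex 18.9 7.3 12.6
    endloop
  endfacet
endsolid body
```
; perimeter-only toolpath
G21 ; units = mm
G90 ; absolute positioning
G28 ; home
; layer 1
G0 Z4.2
G0 X18.5 Y13.2
G1 X14.7 Y17.7
G1 X9.0 Y19.2
G1 X3.4 Y17.0
G1 X0.3 Y11.9
G1 X0.7 Y6.0
G1 X4.5 Y1.5
G1 X10.2 Y0.0
G1 X15.8 Y2.2
G1 X18.9 Y7.3
G1 X18.5 Y13.2
; layer 2
G0 Z8.4
G0 X18.5 Y13.2
G1 X14.7 Y17.7
G1 X9.0 Y19.2
G1 X3.4 Y17.0
G1 X0.3 Y11.9
G1 X0.7 Y6.0
G1 X4.5 Y1.5
G1 X10.2 Y0.0
G1 X15.8 Y2.2
G1 X18.9 Y7.3
G1 X18.5 Y13.2
; layer 3
G0 Z12.6
G0 X18.5 Y13.2
G1 X14.7 Y17.7
G1 X9.0 Y19.2
G1 X3.4 Y17.0
G1 X0.3 Y11.9
G1 X0.7 Y6.0
G1 X4.5 Y1.5
G1 X10.2 Y0.0
G1 X15.8 Y2.2
G1 X18.9 Y7.3
G1 X18.5 Y13.2
M2 ; end

The solid is a regular 10-sided prism (a cylinder approximated with 10 flat sides), circumscribed radius ≈ 9.6 mm, height ≈ 12.6 mm. Slicing at Δz = 4.2 mm — 3 equal slices spanning the solid's height, so layer i sits at z = i·h/3 — gives 3 non-empty perimeters. Each is a 10-segment closed polygon; G0 lifts to the layer z and rapids to the start vertex, then G1 traces the edges.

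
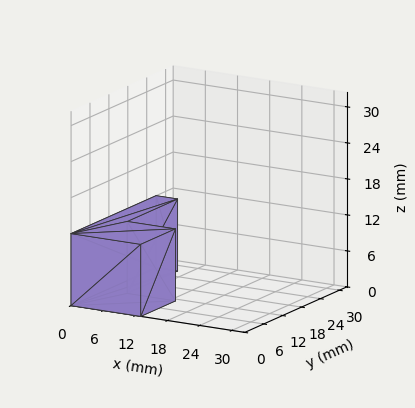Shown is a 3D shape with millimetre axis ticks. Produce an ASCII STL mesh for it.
Reading the render: the shape is an L-shaped prism: outer 13 × 27 mm, arm thicknesses ≈ 11 mm (horizontal) and 4 mm (vertical), extruded 12 mm in z (dimensions read to the nearest mm from the axis ticks). For the STL, each face is triangulated and given an outward normal.

solid part
  facet normal 0.0000 0.0000 -1.0000
    outer loop
      vertex 13.000 11.000 0.000
      vertex 13.000 0.000 0.000
      vertex 0.000 0.000 0.000
    endloop
  endfacet
  facet normal 0.0000 0.0000 -1.0000
    outer loop
      vertex 4.000 11.000 0.000
      vertex 13.000 11.000 0.000
      vertex 0.000 0.000 0.000
    endloop
  endfacet
  facet normal 0.0000 0.0000 -1.0000
    outer loop
      vertex 4.000 27.000 0.000
      vertex 4.000 11.000 0.000
      vertex 0.000 0.000 0.000
    endloop
  endfacet
  facet normal 0.0000 0.0000 -1.0000
    outer loop
      vertex 0.000 27.000 0.000
      vertex 4.000 27.000 0.000
      vertex 0.000 0.000 0.000
    endloop
  endfacet
  facet normal 0.0000 0.0000 1.0000
    outer loop
      vertex 0.000 0.000 12.000
      vertex 13.000 0.000 12.000
      vertex 13.000 11.000 12.000
    endloop
  endfacet
  facet normal 0.0000 0.0000 1.0000
    outer loop
      vertex 0.000 0.000 12.000
      vertex 13.000 11.000 12.000
      vertex 4.000 11.000 12.000
    endloop
  endfacet
  facet normal 0.0000 0.0000 1.0000
    outer loop
      vertex 0.000 0.000 12.000
      vertex 4.000 11.000 12.000
      vertex 4.000 27.000 12.000
    endloop
  endfacet
  facet normal 0.0000 0.0000 1.0000
    outer loop
      vertex 0.000 0.000 12.000
      vertex 4.000 27.000 12.000
      vertex 0.000 27.000 12.000
    endloop
  endfacet
  facet normal 0.0000 -1.0000 0.0000
    outer loop
      vertex 0.000 0.000 0.000
      vertex 13.000 0.000 0.000
      vertex 13.000 0.000 12.000
    endloop
  endfacet
  facet normal 0.0000 -1.0000 0.0000
    outer loop
      vertex 0.000 0.000 0.000
      vertex 13.000 0.000 12.000
      vertex 0.000 0.000 12.000
    endloop
  endfacet
  facet normal 1.0000 0.0000 0.0000
    outer loop
      vertex 13.000 0.000 0.000
      vertex 13.000 11.000 0.000
      vertex 13.000 11.000 12.000
    endloop
  endfacet
  facet normal 1.0000 0.0000 0.0000
    outer loop
      vertex 13.000 0.000 0.000
      vertex 13.000 11.000 12.000
      vertex 13.000 0.000 12.000
    endloop
  endfacet
  facet normal 0.0000 1.0000 0.0000
    outer loop
      vertex 13.000 11.000 0.000
      vertex 4.000 11.000 0.000
      vertex 4.000 11.000 12.000
    endloop
  endfacet
  facet normal 0.0000 1.0000 0.0000
    outer loop
      vertex 13.000 11.000 0.000
      vertex 4.000 11.000 12.000
      vertex 13.000 11.000 12.000
    endloop
  endfacet
  facet normal 1.0000 0.0000 0.0000
    outer loop
      vertex 4.000 11.000 0.000
      vertex 4.000 27.000 0.000
      vertex 4.000 27.000 12.000
    endloop
  endfacet
  facet normal 1.0000 0.0000 0.0000
    outer loop
      vertex 4.000 11.000 0.000
      vertex 4.000 27.000 12.000
      vertex 4.000 11.000 12.000
    endloop
  endfacet
  facet normal 0.0000 1.0000 0.0000
    outer loop
      vertex 4.000 27.000 0.000
      vertex 0.000 27.000 0.000
      vertex 0.000 27.000 12.000
    endloop
  endfacet
  facet normal 0.0000 1.0000 0.0000
    outer loop
      vertex 4.000 27.000 0.000
      vertex 0.000 27.000 12.000
      vertex 4.000 27.000 12.000
    endloop
  endfacet
  facet normal -1.0000 0.0000 0.0000
    outer loop
      vertex 0.000 27.000 0.000
      vertex 0.000 0.000 0.000
      vertex 0.000 0.000 12.000
    endloop
  endfacet
  facet normal -1.0000 0.0000 0.0000
    outer loop
      vertex 0.000 27.000 0.000
      vertex 0.000 0.000 12.000
      vertex 0.000 27.000 12.000
    endloop
  endfacet
endsolid part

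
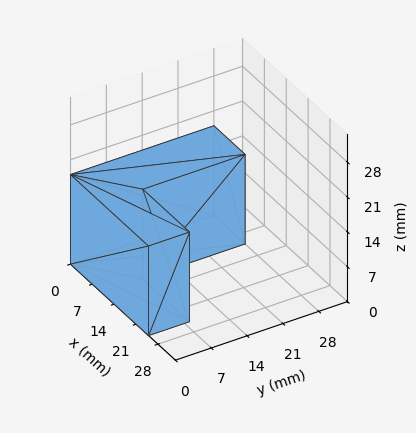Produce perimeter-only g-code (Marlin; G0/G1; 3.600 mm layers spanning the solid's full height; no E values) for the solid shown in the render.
Reading the render: the shape is an L-shaped prism: outer 25 × 28 mm, arm thicknesses ≈ 8 mm (horizontal) and 10 mm (vertical), extruded 18 mm in z (dimensions read to the nearest mm from the axis ticks). For the g-code, the solid's height is divided into equal slices at the stated Δz and each level perimeter traced with G1 moves after a G0 lift.

; perimeter-only toolpath
G21 ; units = mm
G90 ; absolute positioning
G28 ; home
; layer 1
G0 Z3.600
G0 X0.000 Y0.000
G1 X25.000 Y0.000
G1 X25.000 Y8.000
G1 X10.000 Y8.000
G1 X10.000 Y28.000
G1 X0.000 Y28.000
G1 X0.000 Y0.000
; layer 2
G0 Z7.200
G0 X0.000 Y0.000
G1 X25.000 Y0.000
G1 X25.000 Y8.000
G1 X10.000 Y8.000
G1 X10.000 Y28.000
G1 X0.000 Y28.000
G1 X0.000 Y0.000
; layer 3
G0 Z10.800
G0 X0.000 Y0.000
G1 X25.000 Y0.000
G1 X25.000 Y8.000
G1 X10.000 Y8.000
G1 X10.000 Y28.000
G1 X0.000 Y28.000
G1 X0.000 Y0.000
; layer 4
G0 Z14.400
G0 X0.000 Y0.000
G1 X25.000 Y0.000
G1 X25.000 Y8.000
G1 X10.000 Y8.000
G1 X10.000 Y28.000
G1 X0.000 Y28.000
G1 X0.000 Y0.000
; layer 5
G0 Z18.000
G0 X0.000 Y0.000
G1 X25.000 Y0.000
G1 X25.000 Y8.000
G1 X10.000 Y8.000
G1 X10.000 Y28.000
G1 X0.000 Y28.000
G1 X0.000 Y0.000
M2 ; end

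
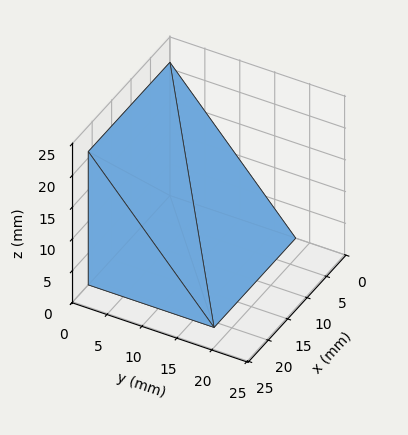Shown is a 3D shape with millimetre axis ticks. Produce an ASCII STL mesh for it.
Reading the render: the shape is a wedge (ramp): 21 × 18 mm base, rising to 21 mm along the y=0 edge and sloping linearly to z=0 at y=18 (dimensions read to the nearest mm from the axis ticks). For the STL, each face is triangulated and given an outward normal.

solid part
  facet normal 0.0000 0.0000 -1.0000
    outer loop
      vertex 21.0 18.0 0.0
      vertex 21.0 0.0 0.0
      vertex 0.0 0.0 0.0
    endloop
  endfacet
  facet normal 0.0000 0.0000 -1.0000
    outer loop
      vertex 0.0 18.0 0.0
      vertex 21.0 18.0 0.0
      vertex 0.0 0.0 0.0
    endloop
  endfacet
  facet normal 0.0000 -1.0000 0.0000
    outer loop
      vertex 0.0 0.0 0.0
      vertex 21.0 0.0 0.0
      vertex 21.0 0.0 21.0
    endloop
  endfacet
  facet normal 0.0000 -1.0000 0.0000
    outer loop
      vertex 0.0 0.0 0.0
      vertex 21.0 0.0 21.0
      vertex 0.0 0.0 21.0
    endloop
  endfacet
  facet normal 0.0000 0.7593 0.6508
    outer loop
      vertex 0.0 0.0 21.0
      vertex 21.0 0.0 21.0
      vertex 21.0 18.0 0.0
    endloop
  endfacet
  facet normal 0.0000 0.7593 0.6508
    outer loop
      vertex 0.0 0.0 21.0
      vertex 21.0 18.0 0.0
      vertex 0.0 18.0 0.0
    endloop
  endfacet
  facet normal -1.0000 0.0000 0.0000
    outer loop
      vertex 0.0 0.0 21.0
      vertex 0.0 18.0 0.0
      vertex 0.0 0.0 0.0
    endloop
  endfacet
  facet normal 1.0000 0.0000 0.0000
    outer loop
      vertex 21.0 0.0 0.0
      vertex 21.0 18.0 0.0
      vertex 21.0 0.0 21.0
    endloop
  endfacet
endsolid part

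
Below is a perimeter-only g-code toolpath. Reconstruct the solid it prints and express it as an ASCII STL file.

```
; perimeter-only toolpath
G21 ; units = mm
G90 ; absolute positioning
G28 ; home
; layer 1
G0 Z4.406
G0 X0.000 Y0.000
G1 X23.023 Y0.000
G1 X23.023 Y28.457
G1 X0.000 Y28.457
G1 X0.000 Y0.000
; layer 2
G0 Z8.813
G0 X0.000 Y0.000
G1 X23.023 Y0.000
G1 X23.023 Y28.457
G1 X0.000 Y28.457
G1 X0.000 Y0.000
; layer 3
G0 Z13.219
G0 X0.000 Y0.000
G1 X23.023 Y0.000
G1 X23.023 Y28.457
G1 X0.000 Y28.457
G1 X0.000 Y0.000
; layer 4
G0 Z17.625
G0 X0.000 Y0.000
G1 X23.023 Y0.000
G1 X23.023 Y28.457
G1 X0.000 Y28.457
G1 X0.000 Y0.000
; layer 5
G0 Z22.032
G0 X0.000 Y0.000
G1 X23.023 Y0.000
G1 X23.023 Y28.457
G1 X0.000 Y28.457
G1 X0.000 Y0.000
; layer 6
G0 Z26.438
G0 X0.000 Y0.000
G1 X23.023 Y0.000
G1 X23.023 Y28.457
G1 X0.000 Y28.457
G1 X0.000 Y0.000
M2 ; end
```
solid part
  facet normal 0.0000 0.0000 -1.0000
    outer loop
      vertex 23.023 28.457 0.000
      vertex 23.023 0.000 0.000
      vertex 0.000 0.000 0.000
    endloop
  endfacet
  facet normal 0.0000 0.0000 -1.0000
    outer loop
      vertex 0.000 28.457 0.000
      vertex 23.023 28.457 0.000
      vertex 0.000 0.000 0.000
    endloop
  endfacet
  facet normal 0.0000 0.0000 1.0000
    outer loop
      vertex 0.000 0.000 26.438
      vertex 23.023 0.000 26.438
      vertex 23.023 28.457 26.438
    endloop
  endfacet
  facet normal 0.0000 0.0000 1.0000
    outer loop
      vertex 0.000 0.000 26.438
      vertex 23.023 28.457 26.438
      vertex 0.000 28.457 26.438
    endloop
  endfacet
  facet normal 0.0000 -1.0000 0.0000
    outer loop
      vertex 0.000 0.000 0.000
      vertex 23.023 0.000 0.000
      vertex 23.023 0.000 26.438
    endloop
  endfacet
  facet normal 0.0000 -1.0000 0.0000
    outer loop
      vertex 0.000 0.000 0.000
      vertex 23.023 0.000 26.438
      vertex 0.000 0.000 26.438
    endloop
  endfacet
  facet normal 0.0000 1.0000 0.0000
    outer loop
      vertex 23.023 28.457 26.438
      vertex 23.023 28.457 0.000
      vertex 0.000 28.457 0.000
    endloop
  endfacet
  facet normal 0.0000 1.0000 0.0000
    outer loop
      vertex 0.000 28.457 26.438
      vertex 23.023 28.457 26.438
      vertex 0.000 28.457 0.000
    endloop
  endfacet
  facet normal -1.0000 0.0000 0.0000
    outer loop
      vertex 0.000 28.457 26.438
      vertex 0.000 28.457 0.000
      vertex 0.000 0.000 0.000
    endloop
  endfacet
  facet normal -1.0000 0.0000 0.0000
    outer loop
      vertex 0.000 0.000 26.438
      vertex 0.000 28.457 26.438
      vertex 0.000 0.000 0.000
    endloop
  endfacet
  facet normal 1.0000 0.0000 0.0000
    outer loop
      vertex 23.023 0.000 0.000
      vertex 23.023 28.457 0.000
      vertex 23.023 28.457 26.438
    endloop
  endfacet
  facet normal 1.0000 0.0000 0.0000
    outer loop
      vertex 23.023 0.000 0.000
      vertex 23.023 28.457 26.438
      vertex 23.023 0.000 26.438
    endloop
  endfacet
endsolid part

The G0 Z moves step by Δz≈4.406 mm. Every layer's G1 loop is the same polygon, so the solid is a straight extrusion of it from z=0 to z≈26.4. Closing with flat bottom and top caps and triangulating gives 12 facets — a rectangular box, roughly 23 × 28.5 mm footprint and 26.4 mm tall.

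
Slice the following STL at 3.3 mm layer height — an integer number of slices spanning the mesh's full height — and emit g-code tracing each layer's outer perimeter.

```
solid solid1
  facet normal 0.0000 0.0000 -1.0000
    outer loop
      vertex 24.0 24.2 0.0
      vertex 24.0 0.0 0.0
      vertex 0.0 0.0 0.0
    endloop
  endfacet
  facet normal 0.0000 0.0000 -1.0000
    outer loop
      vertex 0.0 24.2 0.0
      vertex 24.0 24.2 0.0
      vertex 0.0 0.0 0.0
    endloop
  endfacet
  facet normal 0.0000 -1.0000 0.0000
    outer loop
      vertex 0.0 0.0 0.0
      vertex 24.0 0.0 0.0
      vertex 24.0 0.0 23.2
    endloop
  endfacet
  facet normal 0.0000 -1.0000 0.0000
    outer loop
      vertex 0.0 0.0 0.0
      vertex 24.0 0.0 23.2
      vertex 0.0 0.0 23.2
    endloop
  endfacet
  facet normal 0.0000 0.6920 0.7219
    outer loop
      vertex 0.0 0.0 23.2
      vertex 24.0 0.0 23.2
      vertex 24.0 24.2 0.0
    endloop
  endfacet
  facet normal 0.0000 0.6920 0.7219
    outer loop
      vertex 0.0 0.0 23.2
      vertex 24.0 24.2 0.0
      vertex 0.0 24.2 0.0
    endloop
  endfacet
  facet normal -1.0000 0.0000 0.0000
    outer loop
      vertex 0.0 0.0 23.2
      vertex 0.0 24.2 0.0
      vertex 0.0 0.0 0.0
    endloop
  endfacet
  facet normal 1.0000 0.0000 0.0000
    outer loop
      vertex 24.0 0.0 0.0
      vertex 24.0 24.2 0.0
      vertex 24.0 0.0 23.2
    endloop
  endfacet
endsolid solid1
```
; perimeter-only toolpath
G21 ; units = mm
G90 ; absolute positioning
G28 ; home
; layer 1
G0 Z3.3
G0 X0.0 Y0.0
G1 X24.0 Y0.0
G1 X24.0 Y20.7
G1 X0.0 Y20.7
G1 X0.0 Y0.0
; layer 2
G0 Z6.6
G0 X0.0 Y0.0
G1 X24.0 Y0.0
G1 X24.0 Y17.3
G1 X0.0 Y17.3
G1 X0.0 Y0.0
; layer 3
G0 Z9.9
G0 X0.0 Y0.0
G1 X24.0 Y0.0
G1 X24.0 Y13.8
G1 X0.0 Y13.8
G1 X0.0 Y0.0
; layer 4
G0 Z13.3
G0 X0.0 Y0.0
G1 X24.0 Y0.0
G1 X24.0 Y10.4
G1 X0.0 Y10.4
G1 X0.0 Y0.0
; layer 5
G0 Z16.6
G0 X0.0 Y0.0
G1 X24.0 Y0.0
G1 X24.0 Y6.9
G1 X0.0 Y6.9
G1 X0.0 Y0.0
; layer 6
G0 Z19.9
G0 X0.0 Y0.0
G1 X24.0 Y0.0
G1 X24.0 Y3.5
G1 X0.0 Y3.5
G1 X0.0 Y0.0
M2 ; end

The solid is a wedge (ramp): 24 × 24.2 mm base, rising to 23.2 mm along the y=0 edge and sloping linearly to z=0 at y=24.2. Slicing at Δz = 3.3 mm — 7 equal slices spanning the solid's height, so layer i sits at z = i·h/7 — gives 6 non-empty perimeters. Each is a 4-segment closed polygon; G0 lifts to the layer z and rapids to the start vertex, then G1 traces the edges. The cross-section shrinks linearly with z (the slice at the apex is degenerate and omitted).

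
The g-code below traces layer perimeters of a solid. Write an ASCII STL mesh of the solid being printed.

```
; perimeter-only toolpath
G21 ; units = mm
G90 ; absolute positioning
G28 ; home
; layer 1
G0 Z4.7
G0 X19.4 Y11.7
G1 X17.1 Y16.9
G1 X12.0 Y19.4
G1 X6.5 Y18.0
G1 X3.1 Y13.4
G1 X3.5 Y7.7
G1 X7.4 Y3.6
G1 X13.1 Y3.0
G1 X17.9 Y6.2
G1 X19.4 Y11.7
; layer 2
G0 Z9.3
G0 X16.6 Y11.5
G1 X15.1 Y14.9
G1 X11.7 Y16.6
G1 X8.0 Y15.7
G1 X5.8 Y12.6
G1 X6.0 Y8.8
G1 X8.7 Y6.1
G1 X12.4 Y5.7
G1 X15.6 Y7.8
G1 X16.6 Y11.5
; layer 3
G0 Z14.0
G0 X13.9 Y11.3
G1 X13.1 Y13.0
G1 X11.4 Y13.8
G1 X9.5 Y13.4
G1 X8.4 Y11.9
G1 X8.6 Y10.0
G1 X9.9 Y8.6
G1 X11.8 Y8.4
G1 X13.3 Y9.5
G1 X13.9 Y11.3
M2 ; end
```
solid part
  facet normal 0.0000 0.0000 -1.0000
    outer loop
      vertex 12.3 22.1 0.0
      vertex 19.1 18.8 0.0
      vertex 22.2 11.9 0.0
    endloop
  endfacet
  facet normal 0.0000 0.0000 -1.0000
    outer loop
      vertex 4.9 20.3 0.0
      vertex 12.3 22.1 0.0
      vertex 22.2 11.9 0.0
    endloop
  endfacet
  facet normal 0.0000 0.0000 -1.0000
    outer loop
      vertex 0.4 14.2 0.0
      vertex 4.9 20.3 0.0
      vertex 22.2 11.9 0.0
    endloop
  endfacet
  facet normal 0.0000 0.0000 -1.0000
    outer loop
      vertex 1.0 6.6 0.0
      vertex 0.4 14.2 0.0
      vertex 22.2 11.9 0.0
    endloop
  endfacet
  facet normal 0.0000 0.0000 -1.0000
    outer loop
      vertex 6.2 1.1 0.0
      vertex 1.0 6.6 0.0
      vertex 22.2 11.9 0.0
    endloop
  endfacet
  facet normal 0.0000 0.0000 -1.0000
    outer loop
      vertex 13.8 0.3 0.0
      vertex 6.2 1.1 0.0
      vertex 22.2 11.9 0.0
    endloop
  endfacet
  facet normal 0.0000 0.0000 -1.0000
    outer loop
      vertex 20.1 4.6 0.0
      vertex 13.8 0.3 0.0
      vertex 22.2 11.9 0.0
    endloop
  endfacet
  facet normal 0.7962 0.3577 0.4879
    outer loop
      vertex 22.2 11.9 0.0
      vertex 19.1 18.8 0.0
      vertex 11.1 11.1 18.7
    endloop
  endfacet
  facet normal 0.3814 0.7859 0.4868
    outer loop
      vertex 19.1 18.8 0.0
      vertex 12.3 22.1 0.0
      vertex 11.1 11.1 18.7
    endloop
  endfacet
  facet normal -0.2065 0.8491 0.4862
    outer loop
      vertex 12.3 22.1 0.0
      vertex 4.9 20.3 0.0
      vertex 11.1 11.1 18.7
    endloop
  endfacet
  facet normal -0.7025 0.5182 0.4879
    outer loop
      vertex 4.9 20.3 0.0
      vertex 0.4 14.2 0.0
      vertex 11.1 11.1 18.7
    endloop
  endfacet
  facet normal -0.8708 -0.0687 0.4869
    outer loop
      vertex 0.4 14.2 0.0
      vertex 1.0 6.6 0.0
      vertex 11.1 11.1 18.7
    endloop
  endfacet
  facet normal -0.6346 -0.6000 0.4871
    outer loop
      vertex 1.0 6.6 0.0
      vertex 6.2 1.1 0.0
      vertex 11.1 11.1 18.7
    endloop
  endfacet
  facet normal -0.0914 -0.8680 0.4881
    outer loop
      vertex 6.2 1.1 0.0
      vertex 13.8 0.3 0.0
      vertex 11.1 11.1 18.7
    endloop
  endfacet
  facet normal 0.4922 -0.7211 0.4875
    outer loop
      vertex 13.8 0.3 0.0
      vertex 20.1 4.6 0.0
      vertex 11.1 11.1 18.7
    endloop
  endfacet
  facet normal 0.8390 -0.2414 0.4877
    outer loop
      vertex 20.1 4.6 0.0
      vertex 22.2 11.9 0.0
      vertex 11.1 11.1 18.7
    endloop
  endfacet
endsolid part

The G0 Z moves step by Δz≈4.7 mm. The G1 loops shrink linearly with z, so the solid tapers from its base footprint up to z≈18.7. Closing with a flat bottom cap and the tapered top and triangulating gives 16 facets — a regular 9-sided pyramid, base circumscribed radius ≈ 11.1 mm, apex at z ≈ 18.7 mm.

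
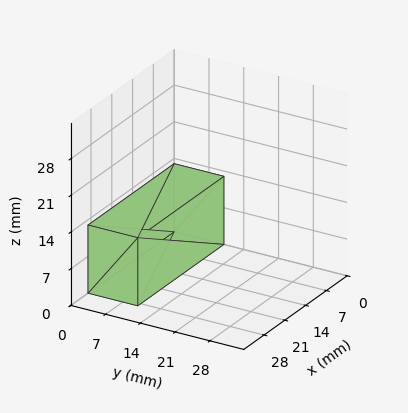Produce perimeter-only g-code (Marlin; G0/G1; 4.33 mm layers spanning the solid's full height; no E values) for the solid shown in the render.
Reading the render: the shape is a rectangular box, roughly 29 × 10 mm footprint and 13 mm tall (dimensions read to the nearest mm from the axis ticks). For the g-code, the solid's height is divided into equal slices at the stated Δz and each level perimeter traced with G1 moves after a G0 lift.

; perimeter-only toolpath
G21 ; units = mm
G90 ; absolute positioning
G28 ; home
; layer 1
G0 Z4.33
G0 X0.00 Y0.00
G1 X29.00 Y0.00
G1 X29.00 Y10.00
G1 X0.00 Y10.00
G1 X0.00 Y0.00
; layer 2
G0 Z8.67
G0 X0.00 Y0.00
G1 X29.00 Y0.00
G1 X29.00 Y10.00
G1 X0.00 Y10.00
G1 X0.00 Y0.00
; layer 3
G0 Z13.00
G0 X0.00 Y0.00
G1 X29.00 Y0.00
G1 X29.00 Y10.00
G1 X0.00 Y10.00
G1 X0.00 Y0.00
M2 ; end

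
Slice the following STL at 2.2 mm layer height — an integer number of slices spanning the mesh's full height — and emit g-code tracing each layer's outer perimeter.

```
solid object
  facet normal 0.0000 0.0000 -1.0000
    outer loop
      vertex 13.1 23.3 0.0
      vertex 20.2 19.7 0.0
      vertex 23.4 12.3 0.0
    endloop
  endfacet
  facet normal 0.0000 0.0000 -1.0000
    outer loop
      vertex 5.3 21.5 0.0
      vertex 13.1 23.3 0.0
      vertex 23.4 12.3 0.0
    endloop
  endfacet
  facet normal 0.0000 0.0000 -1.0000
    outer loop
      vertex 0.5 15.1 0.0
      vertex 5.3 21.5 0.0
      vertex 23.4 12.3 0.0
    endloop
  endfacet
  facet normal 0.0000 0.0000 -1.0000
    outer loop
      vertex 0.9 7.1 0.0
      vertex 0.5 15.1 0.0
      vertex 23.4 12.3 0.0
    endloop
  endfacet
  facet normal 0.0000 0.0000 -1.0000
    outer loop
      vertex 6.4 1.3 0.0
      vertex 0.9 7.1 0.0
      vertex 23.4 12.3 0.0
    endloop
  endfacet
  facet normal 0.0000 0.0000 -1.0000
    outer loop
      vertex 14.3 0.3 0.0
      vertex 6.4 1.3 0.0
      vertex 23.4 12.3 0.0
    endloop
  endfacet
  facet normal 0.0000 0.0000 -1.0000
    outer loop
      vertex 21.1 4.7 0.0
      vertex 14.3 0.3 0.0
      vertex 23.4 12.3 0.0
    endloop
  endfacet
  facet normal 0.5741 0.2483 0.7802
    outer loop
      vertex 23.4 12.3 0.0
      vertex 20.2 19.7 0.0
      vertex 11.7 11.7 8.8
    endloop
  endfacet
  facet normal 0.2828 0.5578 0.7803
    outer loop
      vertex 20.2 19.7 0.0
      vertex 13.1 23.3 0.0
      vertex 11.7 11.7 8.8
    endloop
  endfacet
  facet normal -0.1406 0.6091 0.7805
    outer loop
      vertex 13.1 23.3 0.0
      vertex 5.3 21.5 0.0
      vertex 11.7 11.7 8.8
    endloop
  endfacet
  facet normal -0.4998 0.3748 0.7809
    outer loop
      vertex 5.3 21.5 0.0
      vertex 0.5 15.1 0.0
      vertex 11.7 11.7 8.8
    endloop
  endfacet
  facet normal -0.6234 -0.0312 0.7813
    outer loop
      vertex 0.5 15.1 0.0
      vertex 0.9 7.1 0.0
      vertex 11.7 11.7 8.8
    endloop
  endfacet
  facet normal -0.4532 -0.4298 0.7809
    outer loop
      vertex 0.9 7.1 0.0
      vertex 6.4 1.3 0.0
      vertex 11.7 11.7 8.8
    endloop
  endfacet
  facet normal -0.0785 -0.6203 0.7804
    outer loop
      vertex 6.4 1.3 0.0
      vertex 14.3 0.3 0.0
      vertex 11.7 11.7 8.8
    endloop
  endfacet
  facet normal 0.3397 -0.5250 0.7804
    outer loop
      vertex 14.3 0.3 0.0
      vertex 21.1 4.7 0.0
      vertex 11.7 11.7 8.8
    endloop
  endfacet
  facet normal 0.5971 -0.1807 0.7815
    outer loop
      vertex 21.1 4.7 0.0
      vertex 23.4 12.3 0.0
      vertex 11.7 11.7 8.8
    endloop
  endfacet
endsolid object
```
; perimeter-only toolpath
G21 ; units = mm
G90 ; absolute positioning
G28 ; home
; layer 1
G0 Z2.2
G0 X20.5 Y12.2
G1 X18.1 Y17.7
G1 X12.8 Y20.4
G1 X6.9 Y19.1
G1 X3.3 Y14.2
G1 X3.6 Y8.2
G1 X7.7 Y3.9
G1 X13.7 Y3.1
G1 X18.8 Y6.5
G1 X20.5 Y12.2
; layer 2
G0 Z4.4
G0 X17.5 Y12.0
G1 X15.9 Y15.7
G1 X12.4 Y17.5
G1 X8.5 Y16.6
G1 X6.1 Y13.4
G1 X6.3 Y9.4
G1 X9.1 Y6.5
G1 X13.0 Y6.0
G1 X16.4 Y8.2
G1 X17.5 Y12.0
; layer 3
G0 Z6.6
G0 X14.6 Y11.8
G1 X13.8 Y13.7
G1 X12.0 Y14.6
G1 X10.1 Y14.1
G1 X8.9 Y12.5
G1 X9.0 Y10.5
G1 X10.4 Y9.1
G1 X12.3 Y8.8
G1 X14.0 Y9.9
G1 X14.6 Y11.8
M2 ; end

The solid is a regular 9-sided pyramid, base circumscribed radius ≈ 11.7 mm, apex at z ≈ 8.8 mm. Slicing at Δz = 2.2 mm — 4 equal slices spanning the solid's height, so layer i sits at z = i·h/4 — gives 3 non-empty perimeters. Each is a 9-segment closed polygon; G0 lifts to the layer z and rapids to the start vertex, then G1 traces the edges. The cross-section shrinks linearly with z (the slice at the apex is degenerate and omitted).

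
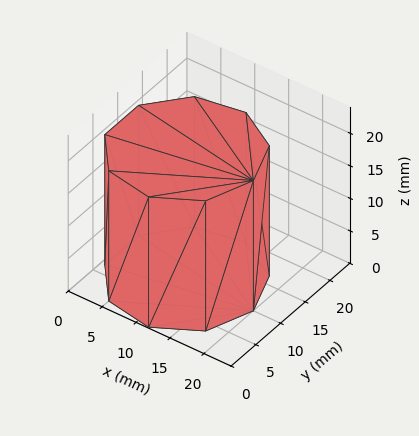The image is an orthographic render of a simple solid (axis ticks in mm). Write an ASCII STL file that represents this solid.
Reading the render: the shape is a regular 9-sided prism (a cylinder approximated with 9 flat sides), circumscribed radius ≈ 10 mm, height ≈ 20 mm (dimensions read to the nearest mm from the axis ticks). For the STL, each face is triangulated and given an outward normal.

solid part
  facet normal 0.0000 0.0000 -1.0000
    outer loop
      vertex 11.74 19.85 0.00
      vertex 17.66 16.43 0.00
      vertex 20.00 10.00 0.00
    endloop
  endfacet
  facet normal 0.0000 0.0000 -1.0000
    outer loop
      vertex 5.00 18.66 0.00
      vertex 11.74 19.85 0.00
      vertex 20.00 10.00 0.00
    endloop
  endfacet
  facet normal 0.0000 0.0000 -1.0000
    outer loop
      vertex 0.60 13.42 0.00
      vertex 5.00 18.66 0.00
      vertex 20.00 10.00 0.00
    endloop
  endfacet
  facet normal 0.0000 0.0000 -1.0000
    outer loop
      vertex 0.60 6.58 0.00
      vertex 0.60 13.42 0.00
      vertex 20.00 10.00 0.00
    endloop
  endfacet
  facet normal 0.0000 0.0000 -1.0000
    outer loop
      vertex 5.00 1.34 0.00
      vertex 0.60 6.58 0.00
      vertex 20.00 10.00 0.00
    endloop
  endfacet
  facet normal 0.0000 0.0000 -1.0000
    outer loop
      vertex 11.74 0.15 0.00
      vertex 5.00 1.34 0.00
      vertex 20.00 10.00 0.00
    endloop
  endfacet
  facet normal 0.0000 0.0000 -1.0000
    outer loop
      vertex 17.66 3.57 0.00
      vertex 11.74 0.15 0.00
      vertex 20.00 10.00 0.00
    endloop
  endfacet
  facet normal 0.0000 0.0000 1.0000
    outer loop
      vertex 20.00 10.00 20.00
      vertex 17.66 16.43 20.00
      vertex 11.74 19.85 20.00
    endloop
  endfacet
  facet normal 0.0000 0.0000 1.0000
    outer loop
      vertex 20.00 10.00 20.00
      vertex 11.74 19.85 20.00
      vertex 5.00 18.66 20.00
    endloop
  endfacet
  facet normal 0.0000 0.0000 1.0000
    outer loop
      vertex 20.00 10.00 20.00
      vertex 5.00 18.66 20.00
      vertex 0.60 13.42 20.00
    endloop
  endfacet
  facet normal 0.0000 0.0000 1.0000
    outer loop
      vertex 20.00 10.00 20.00
      vertex 0.60 13.42 20.00
      vertex 0.60 6.58 20.00
    endloop
  endfacet
  facet normal 0.0000 0.0000 1.0000
    outer loop
      vertex 20.00 10.00 20.00
      vertex 0.60 6.58 20.00
      vertex 5.00 1.34 20.00
    endloop
  endfacet
  facet normal 0.0000 0.0000 1.0000
    outer loop
      vertex 20.00 10.00 20.00
      vertex 5.00 1.34 20.00
      vertex 11.74 0.15 20.00
    endloop
  endfacet
  facet normal 0.0000 0.0000 1.0000
    outer loop
      vertex 20.00 10.00 20.00
      vertex 11.74 0.15 20.00
      vertex 17.66 3.57 20.00
    endloop
  endfacet
  facet normal 0.9397 0.3420 0.0000
    outer loop
      vertex 20.00 10.00 0.00
      vertex 17.66 16.43 0.00
      vertex 17.66 16.43 20.00
    endloop
  endfacet
  facet normal 0.9397 0.3420 0.0000
    outer loop
      vertex 20.00 10.00 0.00
      vertex 17.66 16.43 20.00
      vertex 20.00 10.00 20.00
    endloop
  endfacet
  facet normal 0.5002 0.8659 0.0000
    outer loop
      vertex 17.66 16.43 0.00
      vertex 11.74 19.85 0.00
      vertex 11.74 19.85 20.00
    endloop
  endfacet
  facet normal 0.5002 0.8659 0.0000
    outer loop
      vertex 17.66 16.43 0.00
      vertex 11.74 19.85 20.00
      vertex 17.66 16.43 20.00
    endloop
  endfacet
  facet normal -0.1739 0.9848 0.0000
    outer loop
      vertex 11.74 19.85 0.00
      vertex 5.00 18.66 0.00
      vertex 5.00 18.66 20.00
    endloop
  endfacet
  facet normal -0.1739 0.9848 0.0000
    outer loop
      vertex 11.74 19.85 0.00
      vertex 5.00 18.66 20.00
      vertex 11.74 19.85 20.00
    endloop
  endfacet
  facet normal -0.7658 0.6431 0.0000
    outer loop
      vertex 5.00 18.66 0.00
      vertex 0.60 13.42 0.00
      vertex 0.60 13.42 20.00
    endloop
  endfacet
  facet normal -0.7658 0.6431 0.0000
    outer loop
      vertex 5.00 18.66 0.00
      vertex 0.60 13.42 20.00
      vertex 5.00 18.66 20.00
    endloop
  endfacet
  facet normal -1.0000 0.0000 0.0000
    outer loop
      vertex 0.60 13.42 0.00
      vertex 0.60 6.58 0.00
      vertex 0.60 6.58 20.00
    endloop
  endfacet
  facet normal -1.0000 0.0000 0.0000
    outer loop
      vertex 0.60 13.42 0.00
      vertex 0.60 6.58 20.00
      vertex 0.60 13.42 20.00
    endloop
  endfacet
  facet normal -0.7658 -0.6431 0.0000
    outer loop
      vertex 0.60 6.58 0.00
      vertex 5.00 1.34 0.00
      vertex 5.00 1.34 20.00
    endloop
  endfacet
  facet normal -0.7658 -0.6431 0.0000
    outer loop
      vertex 0.60 6.58 0.00
      vertex 5.00 1.34 20.00
      vertex 0.60 6.58 20.00
    endloop
  endfacet
  facet normal -0.1739 -0.9848 0.0000
    outer loop
      vertex 5.00 1.34 0.00
      vertex 11.74 0.15 0.00
      vertex 11.74 0.15 20.00
    endloop
  endfacet
  facet normal -0.1739 -0.9848 0.0000
    outer loop
      vertex 5.00 1.34 0.00
      vertex 11.74 0.15 20.00
      vertex 5.00 1.34 20.00
    endloop
  endfacet
  facet normal 0.5002 -0.8659 0.0000
    outer loop
      vertex 11.74 0.15 0.00
      vertex 17.66 3.57 0.00
      vertex 17.66 3.57 20.00
    endloop
  endfacet
  facet normal 0.5002 -0.8659 0.0000
    outer loop
      vertex 11.74 0.15 0.00
      vertex 17.66 3.57 20.00
      vertex 11.74 0.15 20.00
    endloop
  endfacet
  facet normal 0.9397 -0.3420 0.0000
    outer loop
      vertex 17.66 3.57 0.00
      vertex 20.00 10.00 0.00
      vertex 20.00 10.00 20.00
    endloop
  endfacet
  facet normal 0.9397 -0.3420 0.0000
    outer loop
      vertex 17.66 3.57 0.00
      vertex 20.00 10.00 20.00
      vertex 17.66 3.57 20.00
    endloop
  endfacet
endsolid part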